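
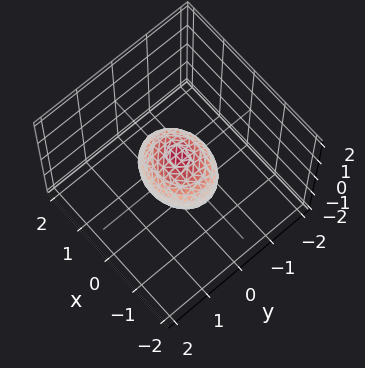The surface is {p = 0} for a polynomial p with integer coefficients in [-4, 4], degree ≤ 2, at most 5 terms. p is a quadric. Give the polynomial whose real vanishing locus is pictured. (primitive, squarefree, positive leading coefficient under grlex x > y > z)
2*x^2 + 3*y^2 + 3*z^2 - 2

(a) Degree: bounded and convex; a quadric, so deg p = 2.
(b) Symmetries: the y ↦ −y reflection is a symmetry, so y appears only in even powers; mirror symmetry z ↦ −z ⇒ only even powers of z; mirror symmetry x ↦ −x ⇒ only even powers of x.
(c) From the visible intercepts: the x-axis gridline crossings are at x ∈ {-1, 1}.
(d) Assembling these constraints gives the stated polynomial.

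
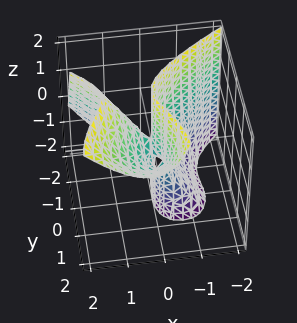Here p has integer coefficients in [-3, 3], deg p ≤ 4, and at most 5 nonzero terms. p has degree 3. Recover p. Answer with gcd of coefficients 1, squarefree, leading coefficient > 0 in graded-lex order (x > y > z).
y^3 - y^2*z + 3*x^2 - 2*x*z - y^2

1. The degree is 3 — a generic line meets the surface in up to 3 points.
2. From the visible intercepts: every point of the z-axis in the box is on the surface; the y-axis gridline crossings are at y ∈ {0, 1}; it crosses the x-axis at the gridline x = 0.
3. Fitting integer coefficients to these (and the overall shape) gives p.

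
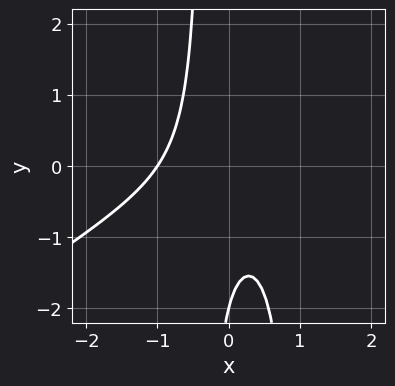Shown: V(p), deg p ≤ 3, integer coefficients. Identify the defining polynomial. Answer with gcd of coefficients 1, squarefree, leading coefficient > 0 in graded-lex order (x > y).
2*x^3 - 3*x^2*y + 2*x*y + y + 2

(a) Degree: no degree-2 curve has this shape, so deg p = 3.
(b) Checking where it meets the axes: it crosses the x-axis at the gridline x = -1; one y-axis crossing is at y = -2.
(c) Matching integer coefficients to the picture gives p.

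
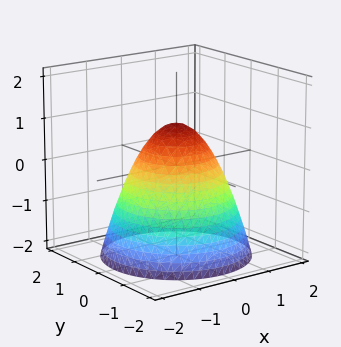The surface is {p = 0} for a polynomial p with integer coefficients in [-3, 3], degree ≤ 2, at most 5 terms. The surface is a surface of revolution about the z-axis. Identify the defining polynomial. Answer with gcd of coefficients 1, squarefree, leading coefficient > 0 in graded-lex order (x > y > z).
x^2 + y^2 + z - 1

Degree: a generic line meets the surface in up to 2 points, so deg p = 2.
Symmetries: every cross-section ⟂ z is a circle, so x, y appear only via x² + y².
From the axis intercepts and sections: among the integer gridlines, it crosses the x-axis at x ∈ {-1, 1}; among the integer gridlines, it crosses the y-axis at y ∈ {-1, 1}; it crosses the z-axis at the gridline z = 1; a circular section at z = 0 has radius exactly 1.
Fitting integer coefficients to these (and the overall shape) gives p.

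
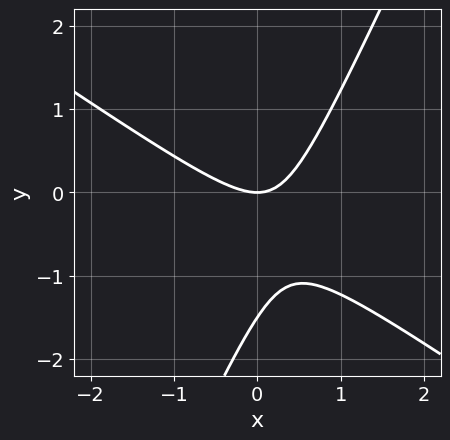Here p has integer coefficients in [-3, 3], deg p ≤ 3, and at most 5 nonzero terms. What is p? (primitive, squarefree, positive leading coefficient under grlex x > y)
3*x^2 + 3*x*y - 2*y^2 - 3*y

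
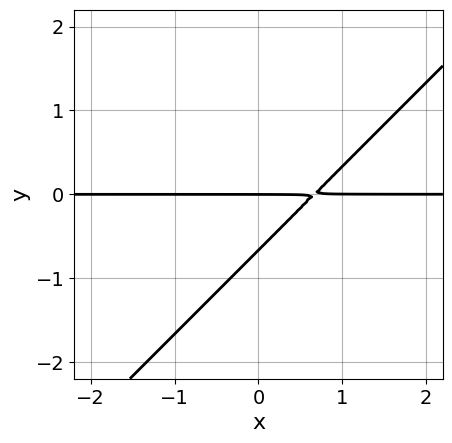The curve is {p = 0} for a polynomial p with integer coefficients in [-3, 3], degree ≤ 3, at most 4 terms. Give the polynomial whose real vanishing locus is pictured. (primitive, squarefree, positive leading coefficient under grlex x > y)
deg p = 2.
Reading off the gridlines: one y-axis crossing is at y = 0; the visible x-axis segment lies entirely on the curve.
Matching integer coefficients to the picture gives p.

3*x*y - 3*y^2 - 2*y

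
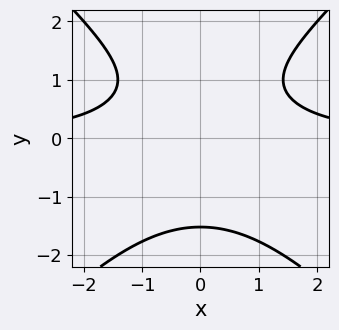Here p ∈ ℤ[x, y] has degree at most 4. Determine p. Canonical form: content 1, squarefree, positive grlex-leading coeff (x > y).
x^2*y - y^3 + y - 2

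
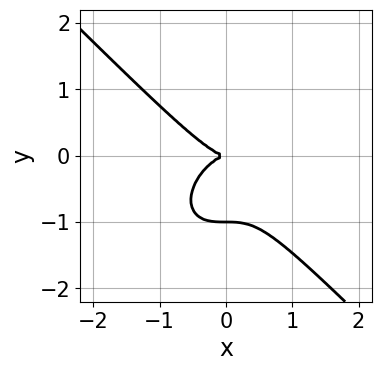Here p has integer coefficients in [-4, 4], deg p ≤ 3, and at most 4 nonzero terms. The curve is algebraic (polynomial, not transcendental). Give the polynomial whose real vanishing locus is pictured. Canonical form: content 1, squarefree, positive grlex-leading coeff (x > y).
x^3 + y^3 + y^2

1. The degree is 3 — no degree-2 curve has this shape.
2. From the visible intercepts: among the integer gridlines, it crosses the y-axis at y ∈ {-1, 0}; it crosses the x-axis at the gridline x = 0.
3. The integer polynomial consistent with all of this is the stated p.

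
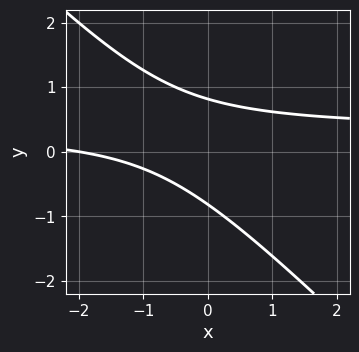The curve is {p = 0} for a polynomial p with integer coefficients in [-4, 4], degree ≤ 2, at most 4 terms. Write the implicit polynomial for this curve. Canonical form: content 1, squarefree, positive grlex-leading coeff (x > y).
First, degree: the shape is more complex than any degree-1 curve, so deg p = 2.
Then, against the integer gridlines: it meets the x-axis at x = -2 (among the integer gridlines).
Finally, the integer polynomial consistent with all of this is the stated p.

3*x*y + 3*y^2 - x - 2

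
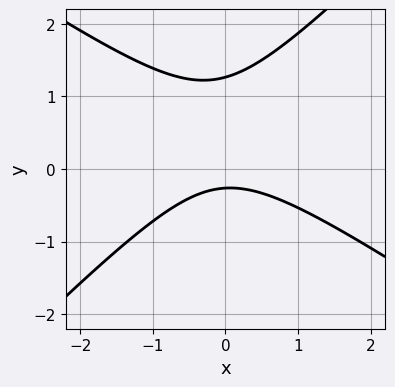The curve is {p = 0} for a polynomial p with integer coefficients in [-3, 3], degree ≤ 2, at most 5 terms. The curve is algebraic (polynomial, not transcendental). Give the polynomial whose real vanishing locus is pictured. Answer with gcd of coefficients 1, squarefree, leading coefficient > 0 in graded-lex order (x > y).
(a) deg p = 2. A generic line meets the curve in up to 2 points.
(b) Reading off the gridlines: the curve avoids every integer x-axis point in the box.
(c) Together with the visible shape, these determine p as stated.

2*x^2 + x*y - 3*y^2 + 3*y + 1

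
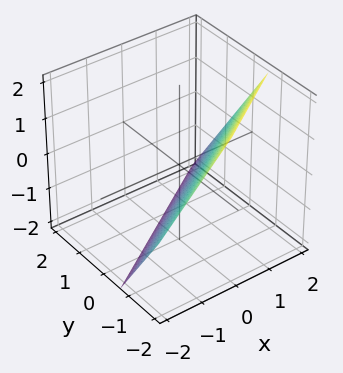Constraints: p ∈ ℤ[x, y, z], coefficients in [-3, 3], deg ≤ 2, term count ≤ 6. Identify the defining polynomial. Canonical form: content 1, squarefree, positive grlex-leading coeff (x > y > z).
1. Degree: every cross-section is a straight line — this is a plane, so deg p = 1.
2. Reading off the gridlines: one z-axis crossing is at z = -1; it meets the x-axis at x = 1 (among the integer gridlines).
3. These observations pin down the coefficients.

2*x - 3*y - 2*z - 2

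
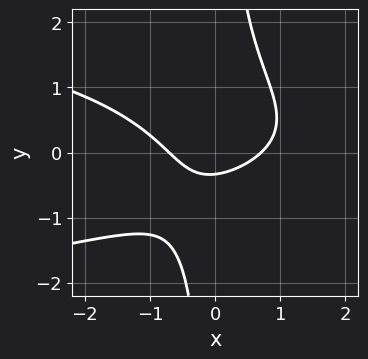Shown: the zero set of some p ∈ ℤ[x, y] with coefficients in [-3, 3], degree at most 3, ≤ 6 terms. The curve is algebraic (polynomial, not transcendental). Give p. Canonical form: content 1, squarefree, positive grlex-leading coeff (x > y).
3*x*y^2 + 2*x^2 - 3*y - 1

The degree is 3 — no degree-2 curve has this shape.
Solving for integer coefficients yields p as stated.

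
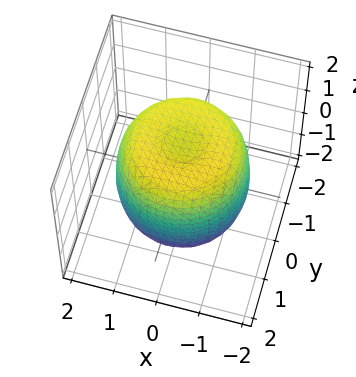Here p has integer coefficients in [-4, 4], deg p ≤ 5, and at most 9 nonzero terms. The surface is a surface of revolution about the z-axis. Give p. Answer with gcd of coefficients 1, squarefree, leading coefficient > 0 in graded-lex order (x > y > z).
(a) deg p = 4. No degree-3 surface has this shape.
(b) Symmetry: the surface is invariant under rotation about z: p = q(x² + y², z).
(c) Reading off the gridlines: a circular section at z = 1 has radius between 1 and 2.
(d) Fitting integer coefficients to these (and the overall shape) gives p.

2*x^4 + 4*x^2*y^2 + 2*y^4 - 3*x^2 - 3*y^2 + 2*z^2 - 3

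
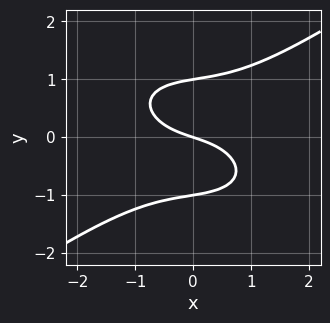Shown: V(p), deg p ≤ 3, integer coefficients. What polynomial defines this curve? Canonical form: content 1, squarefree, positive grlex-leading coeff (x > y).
(a) deg p = 3. No degree-2 curve has this shape.
(b) Reading off the gridlines: the y-axis gridline crossings are at y ∈ {-1, 0, 1}; it crosses the x-axis at the gridline x = 0.
(c) Matching integer coefficients to the picture gives p.

x^3 - 3*y^3 + x + 3*y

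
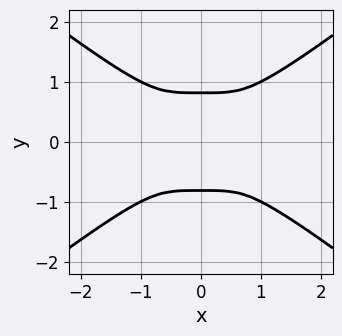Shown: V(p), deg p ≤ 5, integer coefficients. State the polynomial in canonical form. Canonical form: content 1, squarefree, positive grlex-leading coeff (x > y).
x^4 - 3*y^4 + 2*y^2

deg p = 4. No degree-3 curve has this shape.
Symmetries: mirror symmetry y ↦ −y ⇒ only even powers of y; it's symmetric under x → −x, forcing even powers of x.
Putting this together gives p.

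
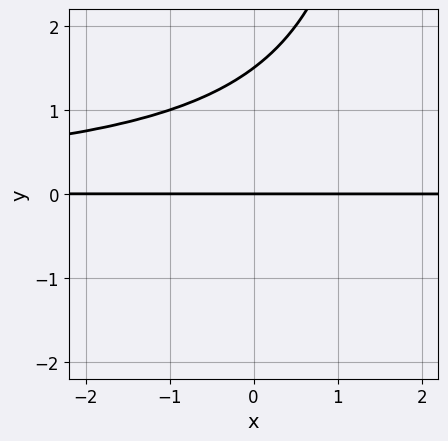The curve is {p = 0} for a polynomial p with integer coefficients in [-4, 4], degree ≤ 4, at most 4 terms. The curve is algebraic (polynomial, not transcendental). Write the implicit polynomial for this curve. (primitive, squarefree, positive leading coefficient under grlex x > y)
x*y^2 - 2*y^2 + 3*y

1. The degree is 3 — a generic line meets the curve in up to 3 points.
2. Reading off the gridlines: it crosses the y-axis at the gridline y = 0; the visible x-axis segment lies entirely on the curve.
3. These observations pin down the coefficients.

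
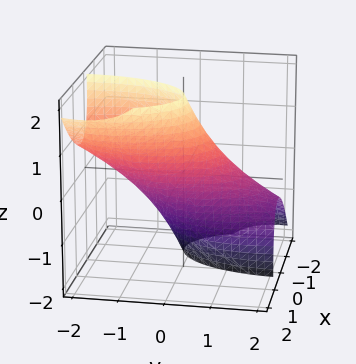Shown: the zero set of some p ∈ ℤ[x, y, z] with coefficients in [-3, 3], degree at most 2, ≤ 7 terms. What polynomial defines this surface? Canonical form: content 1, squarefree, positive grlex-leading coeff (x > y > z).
Degree: a generic line meets the surface in up to 2 points, so deg p = 2.
Solving for integer coefficients yields p as stated.

3*x^2 - 3*x*z + y^2 + 2*y*z + z^2 - 2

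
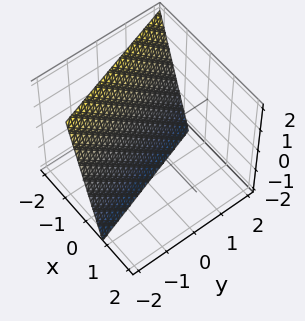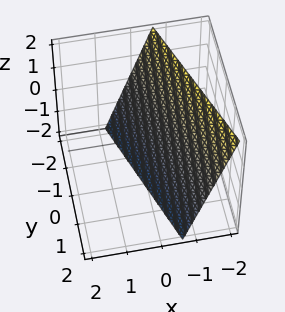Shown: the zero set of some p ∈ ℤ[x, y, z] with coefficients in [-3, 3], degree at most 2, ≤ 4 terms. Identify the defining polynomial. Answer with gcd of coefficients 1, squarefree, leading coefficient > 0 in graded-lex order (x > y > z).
3*x + y + z + 2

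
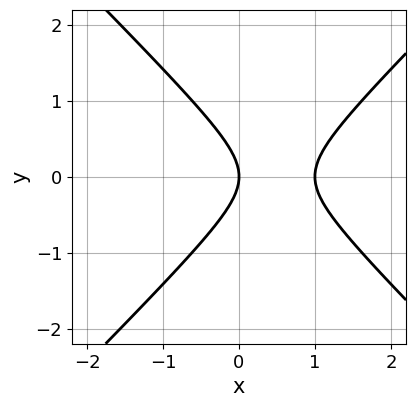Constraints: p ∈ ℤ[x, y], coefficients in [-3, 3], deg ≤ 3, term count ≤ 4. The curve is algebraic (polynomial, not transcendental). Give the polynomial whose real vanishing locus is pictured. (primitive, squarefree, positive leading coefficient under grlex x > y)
First, degree: no degree-1 curve has this shape, so deg p = 2.
Next, symmetries: it's symmetric under y → −y, forcing even powers of y.
Next, reading off the gridlines: one y-axis crossing is at y = 0; among the integer gridlines, it crosses the x-axis at x ∈ {0, 1}.
Finally, the integer polynomial consistent with all of this is the stated p.

x^2 - y^2 - x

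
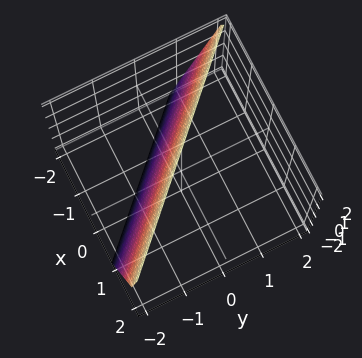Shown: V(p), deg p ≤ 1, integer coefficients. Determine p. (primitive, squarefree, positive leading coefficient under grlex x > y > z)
1. Degree: every cross-section is a straight line — this is a plane, so deg p = 1.
2. From the axis intercepts and sections: one z-axis crossing is at z = 2.
3. Assembling these constraints gives the stated polynomial.

3*x + 3*y - z + 2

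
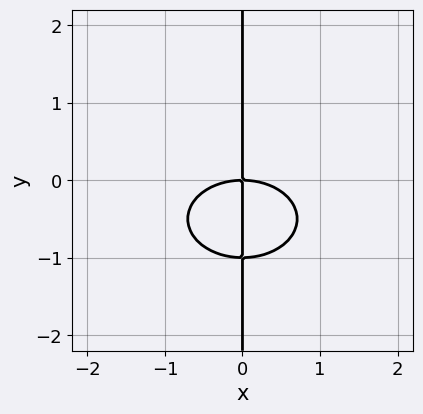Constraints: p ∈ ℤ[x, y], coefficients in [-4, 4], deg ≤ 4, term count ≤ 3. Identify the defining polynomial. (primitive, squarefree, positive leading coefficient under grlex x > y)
x^3 + 2*x*y^2 + 2*x*y

The degree is 3 — no degree-2 curve has this shape.
From the visible intercepts: it crosses the x-axis at the gridline x = 0; the visible y-axis segment lies entirely on the curve.
Together with the visible shape, these determine p as stated.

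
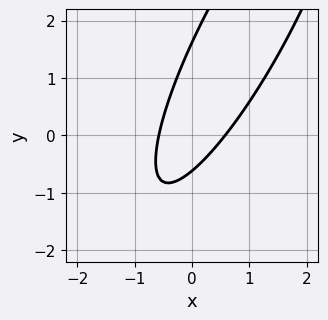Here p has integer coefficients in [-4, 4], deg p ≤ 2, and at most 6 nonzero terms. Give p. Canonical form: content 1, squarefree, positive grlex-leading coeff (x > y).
1. Degree: no degree-1 curve has this shape, so deg p = 2.
2. The integer polynomial consistent with all of this is the stated p.

3*x^2 - 3*x*y + y^2 - y - 1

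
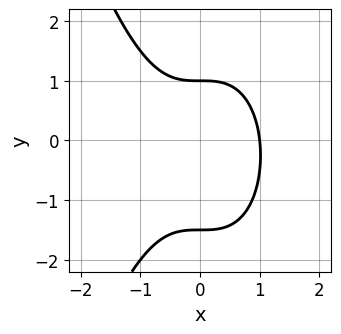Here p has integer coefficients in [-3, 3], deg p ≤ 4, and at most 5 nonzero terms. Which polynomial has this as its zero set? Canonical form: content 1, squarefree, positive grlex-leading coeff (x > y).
3*x^3 + 2*y^2 + y - 3

(a) Degree: no degree-2 curve has this shape, so deg p = 3.
(b) Reading off the gridlines: it crosses the x-axis at the gridline x = 1; one y-axis crossing is at y = 1.
(c) Assembling these constraints gives the stated polynomial.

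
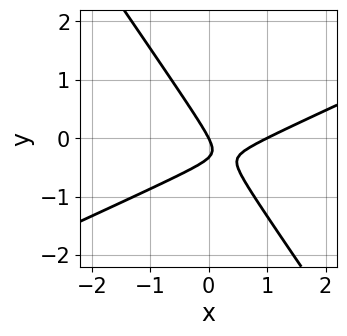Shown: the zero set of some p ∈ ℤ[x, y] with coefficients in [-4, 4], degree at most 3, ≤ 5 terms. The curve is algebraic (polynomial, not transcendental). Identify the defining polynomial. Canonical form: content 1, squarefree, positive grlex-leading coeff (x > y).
2*x^2 - 3*x*y - 3*y^2 - 2*x - y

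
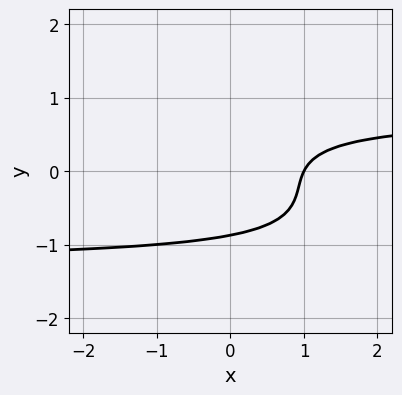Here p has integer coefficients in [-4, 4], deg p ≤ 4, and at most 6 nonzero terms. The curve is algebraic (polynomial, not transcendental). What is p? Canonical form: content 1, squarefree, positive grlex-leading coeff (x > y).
2*x*y^2 + 3*y^3 + x*y - 2*x + 2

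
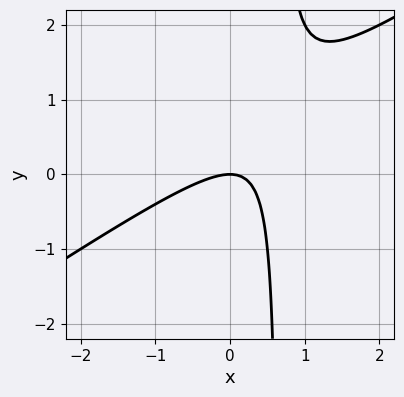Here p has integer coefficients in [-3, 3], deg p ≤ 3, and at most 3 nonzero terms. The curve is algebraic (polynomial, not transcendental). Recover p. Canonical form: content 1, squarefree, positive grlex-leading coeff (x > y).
deg p = 2. The shape is more complex than any degree-1 curve.
From the visible intercepts: it crosses the y-axis at the gridline y = 0; it meets the x-axis at x = 0 (among the integer gridlines).
Solving for integer coefficients yields p as stated.

2*x^2 - 3*x*y + 2*y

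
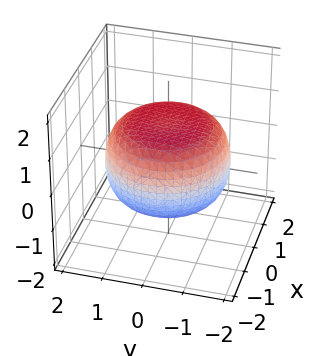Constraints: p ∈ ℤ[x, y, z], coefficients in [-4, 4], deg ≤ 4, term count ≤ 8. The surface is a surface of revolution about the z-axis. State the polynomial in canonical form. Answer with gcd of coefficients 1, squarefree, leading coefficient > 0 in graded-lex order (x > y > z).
(a) The degree is 4 — the shape is more complex than any degree-3 surface.
(b) Symmetries: the z-axis is an axis of rotation, so x and y enter only as x² + y².
(c) From the visible intercepts: the z-axis gridline crossings are at z ∈ {-1, 1}; a circular section at z = 1 has radius exactly 1.
(d) Together with the visible shape, these determine p as stated.

x^4 + 2*x^2*y^2 + y^4 - x^2 - y^2 + 3*z^2 - 3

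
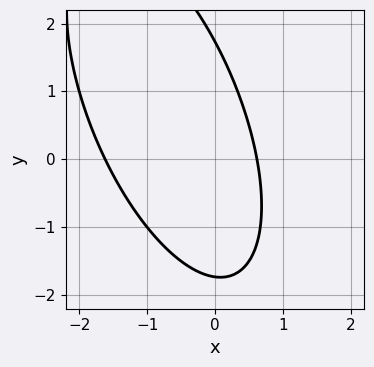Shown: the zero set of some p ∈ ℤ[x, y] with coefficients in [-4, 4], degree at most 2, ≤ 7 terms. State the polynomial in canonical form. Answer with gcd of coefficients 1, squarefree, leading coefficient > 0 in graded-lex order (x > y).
3*x^2 + 2*x*y + y^2 + 3*x - 3

1. deg p = 2. A generic line meets the curve in up to 2 points.
2. Matching integer coefficients to the picture gives p.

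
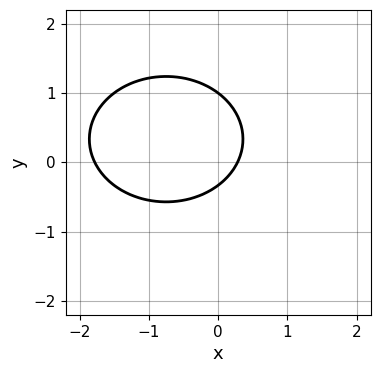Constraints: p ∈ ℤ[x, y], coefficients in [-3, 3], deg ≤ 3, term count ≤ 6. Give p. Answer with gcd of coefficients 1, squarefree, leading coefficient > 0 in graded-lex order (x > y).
(a) The degree is 2 — the shape is more complex than any degree-1 curve.
(b) Reading off the gridlines: it crosses the y-axis at the gridline y = 1.
(c) These observations pin down the coefficients.

2*x^2 + 3*y^2 + 3*x - 2*y - 1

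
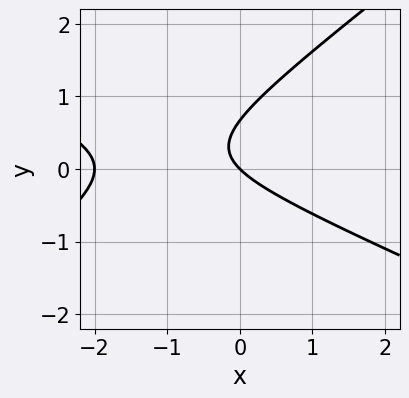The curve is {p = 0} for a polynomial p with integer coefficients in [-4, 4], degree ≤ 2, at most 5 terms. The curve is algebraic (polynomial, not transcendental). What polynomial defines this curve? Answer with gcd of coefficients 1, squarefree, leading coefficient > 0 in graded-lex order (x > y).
x^2 + x*y - 3*y^2 + 2*x + 2*y

1. The degree is 2 — a generic line meets the curve in up to 2 points.
2. From the axis intercepts and sections: it meets the y-axis at y = 0 (among the integer gridlines); among the integer gridlines, it crosses the x-axis at x ∈ {-2, 0}.
3. Together with the visible shape, these determine p as stated.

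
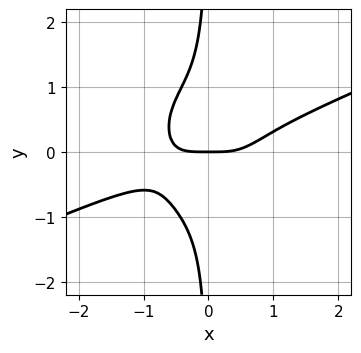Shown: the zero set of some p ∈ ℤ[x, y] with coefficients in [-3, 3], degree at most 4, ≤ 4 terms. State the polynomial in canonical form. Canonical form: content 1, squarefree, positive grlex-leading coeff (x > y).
x^4 - 2*x^3*y - 2*x*y^3 - y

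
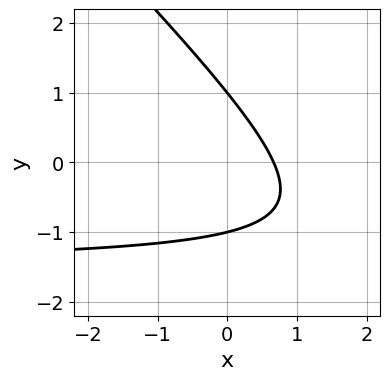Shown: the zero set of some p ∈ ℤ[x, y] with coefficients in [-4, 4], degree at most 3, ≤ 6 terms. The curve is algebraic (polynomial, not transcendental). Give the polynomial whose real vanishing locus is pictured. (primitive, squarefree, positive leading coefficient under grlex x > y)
2*x*y + 2*y^2 + 3*x - 2

The degree is 2 — the shape is more complex than any degree-1 curve.
Reading off the gridlines: the y-axis gridline crossings are at y ∈ {-1, 1}.
Matching integer coefficients to the picture gives p.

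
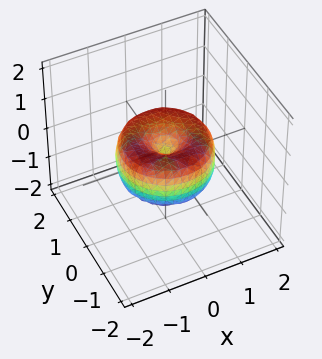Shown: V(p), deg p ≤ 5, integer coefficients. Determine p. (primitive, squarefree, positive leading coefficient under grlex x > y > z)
(a) deg p = 4.
(b) By symmetry, every cross-section ⟂ z is a circle, so x, y appear only via x² + y².
(c) Against the integer gridlines: it meets the y-axis at y = 0 (among the integer gridlines); it meets the z-axis at z = 0 (among the integer gridlines); it crosses the x-axis at the gridline x = 0; a circular section at z = 0 has radius between 1 and 2.
(d) Matching integer coefficients to the picture gives p.

2*x^4 + 4*x^2*y^2 + 2*y^4 - 3*x^2 - 3*y^2 + 2*z^2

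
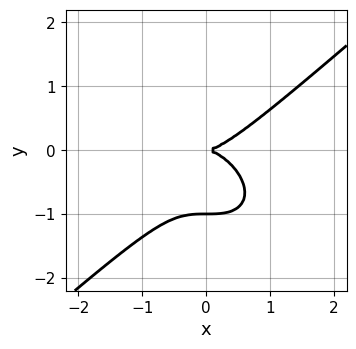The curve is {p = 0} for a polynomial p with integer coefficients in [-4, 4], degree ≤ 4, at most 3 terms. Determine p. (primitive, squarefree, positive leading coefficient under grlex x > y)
2*x^3 - 3*y^3 - 3*y^2

1. Degree: no degree-2 curve has this shape, so deg p = 3.
2. Against the integer gridlines: one x-axis crossing is at x = 0; among the integer gridlines, it crosses the y-axis at y ∈ {-1, 0}.
3. These observations pin down the coefficients.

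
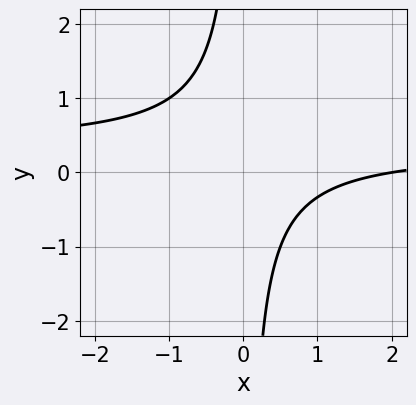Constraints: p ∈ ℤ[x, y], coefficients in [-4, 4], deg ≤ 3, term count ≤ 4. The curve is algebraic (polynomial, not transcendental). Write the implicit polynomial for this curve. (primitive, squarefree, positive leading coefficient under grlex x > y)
3*x*y - x + 2

Degree: the shape is more complex than any degree-1 curve, so deg p = 2.
Reading off the gridlines: one x-axis crossing is at x = 2; no y-intercept at any integer in the box.
These observations pin down the coefficients.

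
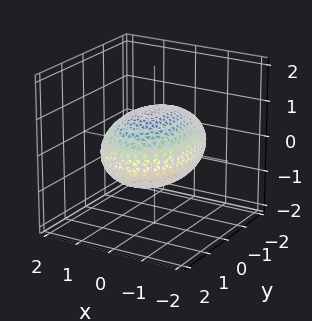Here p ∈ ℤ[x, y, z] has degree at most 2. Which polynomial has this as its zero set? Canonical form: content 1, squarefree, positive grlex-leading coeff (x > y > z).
2*x^2 + y^2 + 3*z^2 - 3

(a) The degree is 2 — a closed, bounded, convex surface; a quadric.
(b) Symmetries: the z ↦ −z reflection is a symmetry, so z appears only in even powers; the x ↦ −x reflection is a symmetry, so x appears only in even powers; the y ↦ −y reflection is a symmetry, so y appears only in even powers.
(c) Reading off the gridlines: the z-axis gridline crossings are at z ∈ {-1, 1}.
(d) Putting this together gives p.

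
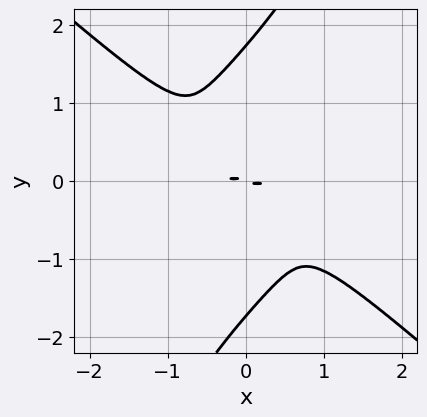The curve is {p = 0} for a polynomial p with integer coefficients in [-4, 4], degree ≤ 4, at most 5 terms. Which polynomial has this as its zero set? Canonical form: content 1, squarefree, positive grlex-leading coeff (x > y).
The degree is 4 — no degree-3 curve has this shape.
The integer polynomial consistent with all of this is the stated p.

2*x^4 + 2*x*y^3 - y^4 + x*y + 3*y^2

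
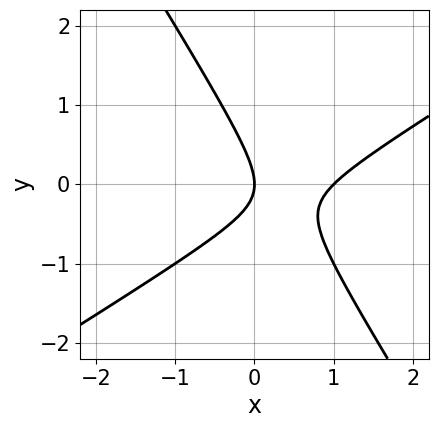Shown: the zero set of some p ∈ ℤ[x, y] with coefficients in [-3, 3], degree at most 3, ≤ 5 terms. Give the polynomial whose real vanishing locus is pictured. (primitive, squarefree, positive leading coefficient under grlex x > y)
Degree: the shape is more complex than any degree-1 curve, so deg p = 2.
Against the integer gridlines: the x-axis gridline crossings are at x ∈ {0, 1}; one y-axis crossing is at y = 0.
Assembling these constraints gives the stated polynomial.

x^2 - x*y - y^2 - x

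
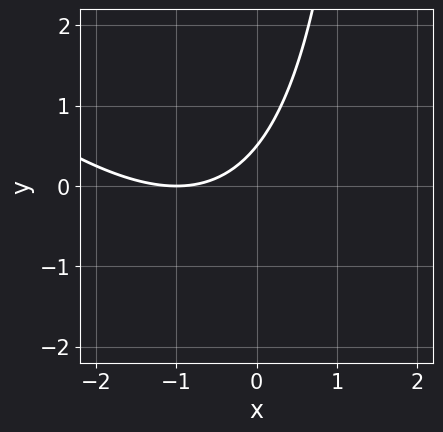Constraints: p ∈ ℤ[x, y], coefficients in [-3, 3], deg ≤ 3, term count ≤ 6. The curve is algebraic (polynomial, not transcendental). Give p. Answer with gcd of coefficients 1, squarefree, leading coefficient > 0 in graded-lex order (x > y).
x^2 + x*y + 2*x - 2*y + 1

First, degree: no degree-1 curve has this shape, so deg p = 2.
Next, from the visible intercepts: one x-axis crossing is at x = -1.
Finally, fitting integer coefficients to these (and the overall shape) gives p.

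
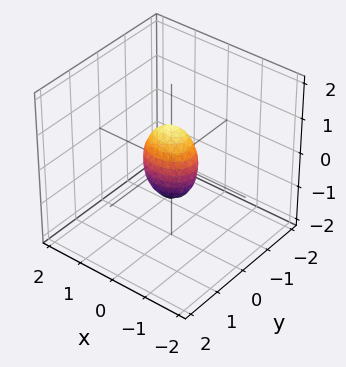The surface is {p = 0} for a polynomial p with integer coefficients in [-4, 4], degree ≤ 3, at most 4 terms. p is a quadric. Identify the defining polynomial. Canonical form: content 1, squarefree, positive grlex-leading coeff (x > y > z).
(a) The degree is 2 — bounded and convex; a quadric.
(b) Symmetries: it's symmetric under x → −x, forcing even powers of x; it's symmetric under y → −y, forcing even powers of y; the z ↦ −z reflection is a symmetry, so z appears only in even powers.
(c) From the visible intercepts: among the integer gridlines, it crosses the z-axis at z ∈ {-1, 1}.
(d) Assembling these constraints gives the stated polynomial.

2*x^2 + 3*y^2 + z^2 - 1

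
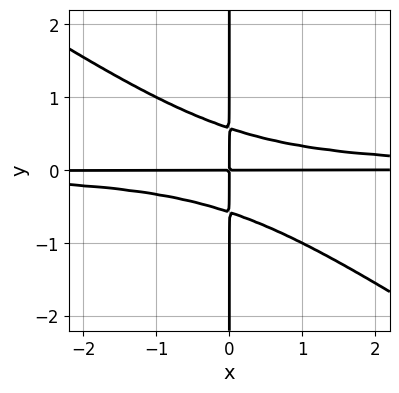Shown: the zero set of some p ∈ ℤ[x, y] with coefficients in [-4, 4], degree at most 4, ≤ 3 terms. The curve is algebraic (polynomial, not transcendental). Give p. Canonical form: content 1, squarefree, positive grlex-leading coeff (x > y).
2*x^2*y^2 + 3*x*y^3 - x*y

1. deg p = 4. The shape is more complex than any degree-3 curve.
2. Against the integer gridlines: the visible x-axis segment lies entirely on the curve; the visible y-axis segment lies entirely on the curve.
3. The integer polynomial consistent with all of this is the stated p.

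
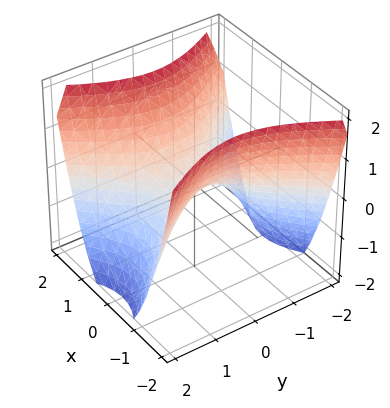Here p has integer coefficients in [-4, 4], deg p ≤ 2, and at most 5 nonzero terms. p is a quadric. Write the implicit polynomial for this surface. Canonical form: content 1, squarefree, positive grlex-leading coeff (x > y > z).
3*x^2 - 2*y^2 - 3*z

First, degree: a hyperbolic paraboloid; a quadric, so deg p = 2.
Then, symmetries: mirror symmetry y ↦ −y ⇒ only even powers of y; the x ↦ −x reflection is a symmetry, so x appears only in even powers.
Next, reading off the gridlines: it meets the z-axis at z = 0 (among the integer gridlines); it meets the x-axis at x = 0 (among the integer gridlines); it meets the y-axis at y = 0 (among the integer gridlines).
Finally, fitting integer coefficients to these (and the overall shape) gives p.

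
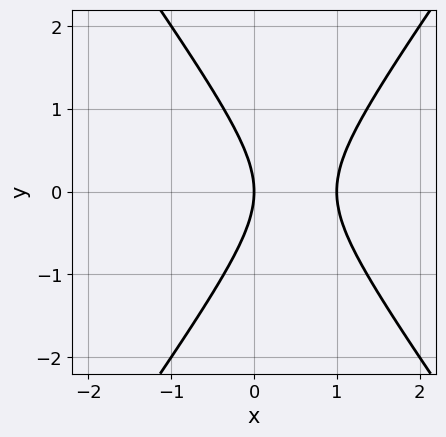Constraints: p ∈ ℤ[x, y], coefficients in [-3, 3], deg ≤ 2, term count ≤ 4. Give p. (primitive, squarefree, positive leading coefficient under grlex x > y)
2*x^2 - y^2 - 2*x

1. Degree: the shape is more complex than any degree-1 curve, so deg p = 2.
2. Symmetries: mirror symmetry y ↦ −y ⇒ only even powers of y.
3. Against the integer gridlines: the x-axis gridline crossings are at x ∈ {0, 1}; it meets the y-axis at y = 0 (among the integer gridlines).
4. Together with the visible shape, these determine p as stated.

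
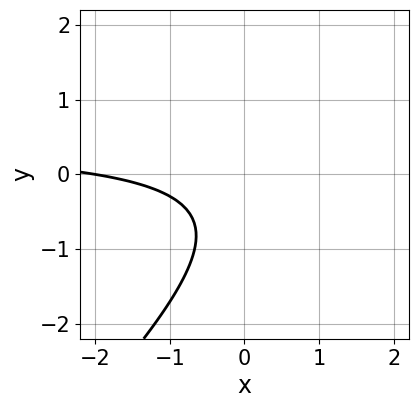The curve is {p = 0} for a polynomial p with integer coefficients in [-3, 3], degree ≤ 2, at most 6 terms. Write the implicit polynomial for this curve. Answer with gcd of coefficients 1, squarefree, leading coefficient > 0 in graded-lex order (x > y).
2*x*y - 2*y^2 - x - 2*y - 2

(a) deg p = 2. A generic line meets the curve in up to 2 points.
(b) From the axis intercepts and sections: it crosses the x-axis at the gridline x = -2; no y-intercept at any integer in the box.
(c) Fitting integer coefficients to these (and the overall shape) gives p.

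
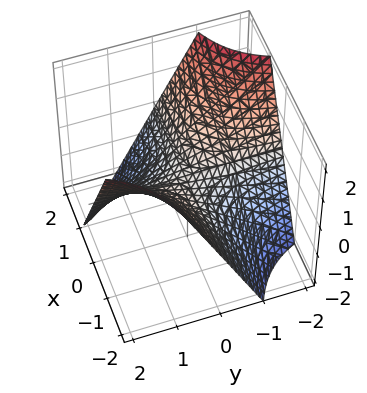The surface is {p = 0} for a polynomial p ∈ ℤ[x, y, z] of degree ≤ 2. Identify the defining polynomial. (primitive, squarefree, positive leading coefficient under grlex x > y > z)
x*y + z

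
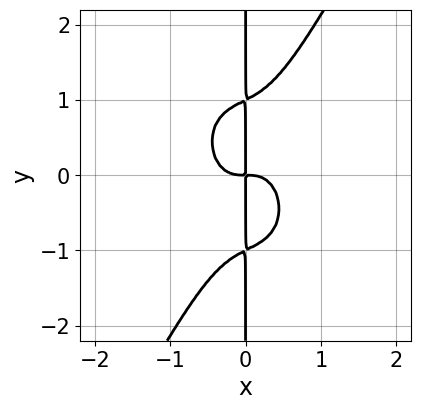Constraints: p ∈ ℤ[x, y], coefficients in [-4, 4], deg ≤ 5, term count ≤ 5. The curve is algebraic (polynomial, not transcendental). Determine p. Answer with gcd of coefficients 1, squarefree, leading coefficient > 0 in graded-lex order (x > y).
3*x^4 + x^2*y^2 - x*y^3 + x*y

deg p = 4.
Observable constraints: every point of the y-axis in the box is on the curve.
Fitting integer coefficients to these (and the overall shape) gives p.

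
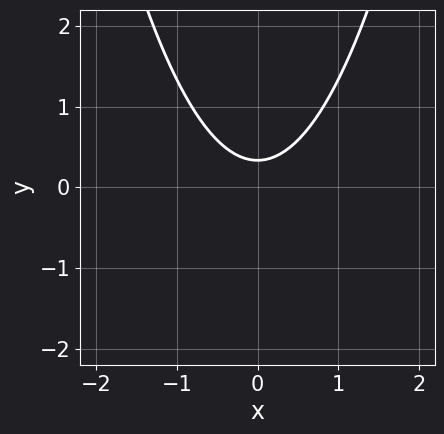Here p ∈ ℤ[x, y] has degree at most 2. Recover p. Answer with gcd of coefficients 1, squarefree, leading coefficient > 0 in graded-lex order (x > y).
1. The degree is 2 — the shape is more complex than any degree-1 curve.
2. Symmetries: the x ↦ −x reflection is a symmetry, so x appears only in even powers.
3. Against the integer gridlines: the curve avoids every integer x-axis point in the box.
4. Fitting integer coefficients to these (and the overall shape) gives p.

3*x^2 - 3*y + 1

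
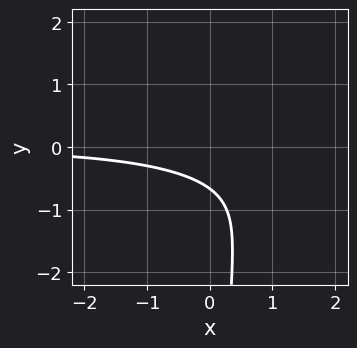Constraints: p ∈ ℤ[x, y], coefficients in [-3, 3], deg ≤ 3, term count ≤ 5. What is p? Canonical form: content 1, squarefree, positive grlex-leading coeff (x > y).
x^2*y + 2*x*y^2 - 2*x*y + 3*y + 2

1. Degree: a generic line meets the curve in up to 3 points, so deg p = 3.
2. From the axis intercepts and sections: no x-intercept at any integer in the box.
3. These observations pin down the coefficients.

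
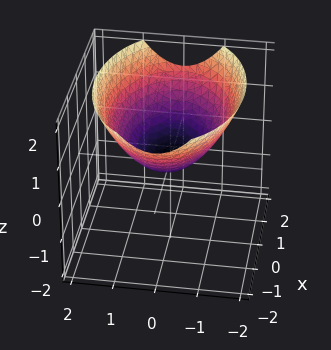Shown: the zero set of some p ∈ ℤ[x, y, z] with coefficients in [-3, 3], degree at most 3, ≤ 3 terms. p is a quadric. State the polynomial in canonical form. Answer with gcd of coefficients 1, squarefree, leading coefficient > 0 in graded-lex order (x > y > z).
x^2 + 2*y^2 - 3*z

1. deg p = 2.
2. Symmetries: it's symmetric under y → −y, forcing even powers of y; the x ↦ −x reflection is a symmetry, so x appears only in even powers.
3. From the visible intercepts: one z-axis crossing is at z = 0; it crosses the y-axis at the gridline y = 0; it crosses the x-axis at the gridline x = 0.
4. Fitting integer coefficients to these (and the overall shape) gives p.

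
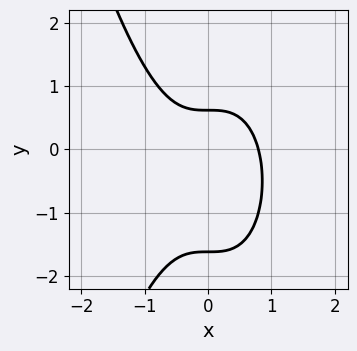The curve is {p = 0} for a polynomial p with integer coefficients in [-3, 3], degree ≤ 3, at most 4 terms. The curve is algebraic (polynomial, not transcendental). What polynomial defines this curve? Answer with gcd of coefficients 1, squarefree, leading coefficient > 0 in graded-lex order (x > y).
(a) Degree: the shape is more complex than any degree-2 curve, so deg p = 3.
(b) Matching integer coefficients to the picture gives p.

2*x^3 + y^2 + y - 1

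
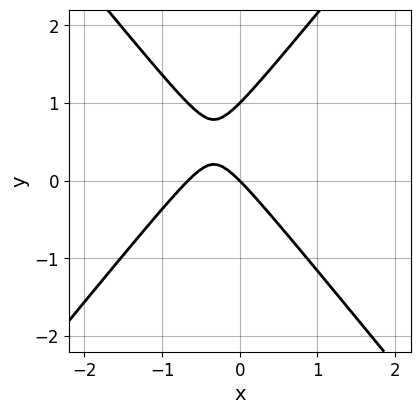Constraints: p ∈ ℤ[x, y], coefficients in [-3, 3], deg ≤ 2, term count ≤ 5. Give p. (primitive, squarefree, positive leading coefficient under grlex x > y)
3*x^2 - 2*y^2 + 2*x + 2*y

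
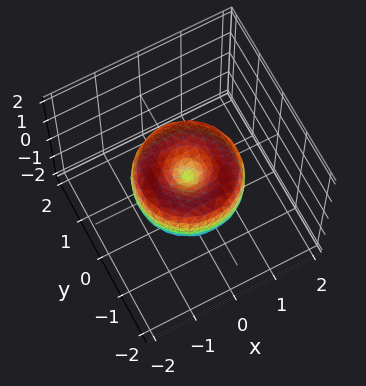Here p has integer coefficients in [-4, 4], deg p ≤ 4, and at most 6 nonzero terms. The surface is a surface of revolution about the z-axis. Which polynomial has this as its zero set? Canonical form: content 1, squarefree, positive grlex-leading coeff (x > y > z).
(a) deg p = 4.
(b) Symmetries: the surface is invariant under rotation about z: p = q(x² + y², z).
(c) From the axis intercepts and sections: a circular section at z = 0 has radius between 1 and 2; it meets the x-axis at x = 0 (among the integer gridlines); one z-axis crossing is at z = 0.
(d) The integer polynomial consistent with all of this is the stated p.

2*x^4 + 4*x^2*y^2 + 2*y^4 - 3*x^2 - 3*y^2 + 2*z^2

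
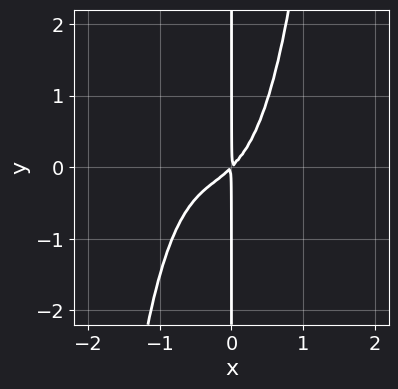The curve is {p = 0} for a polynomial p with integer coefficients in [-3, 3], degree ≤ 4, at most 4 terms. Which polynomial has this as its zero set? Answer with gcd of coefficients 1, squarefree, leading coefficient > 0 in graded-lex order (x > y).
3*x^4 + 2*x^3 + 2*x^2 - 2*x*y

1. Degree: no degree-3 curve has this shape, so deg p = 4.
2. Reading off the gridlines: the visible y-axis segment lies entirely on the curve.
3. The integer polynomial consistent with all of this is the stated p.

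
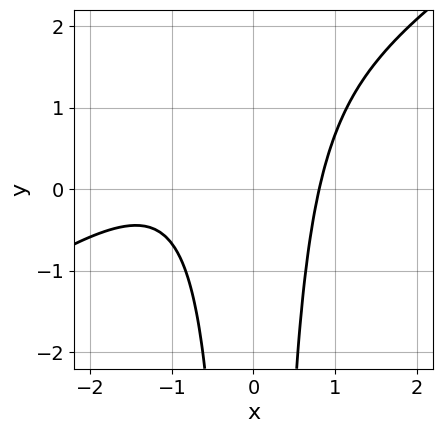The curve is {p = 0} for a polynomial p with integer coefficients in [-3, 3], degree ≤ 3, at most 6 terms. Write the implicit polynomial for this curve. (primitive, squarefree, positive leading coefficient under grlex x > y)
1. Degree: no degree-2 curve has this shape, so deg p = 3.
2. From the visible intercepts: it misses every integer gridline on the y-axis.
3. Matching integer coefficients to the picture gives p.

2*x^3 - 3*x^2*y + 3*x^2 - 3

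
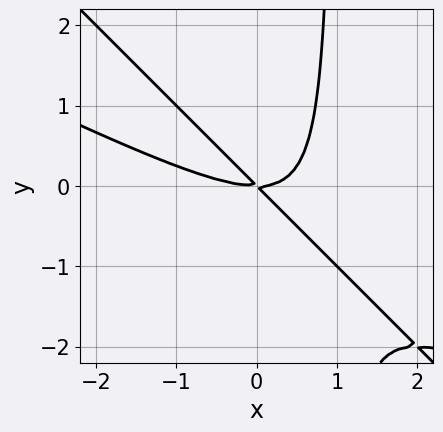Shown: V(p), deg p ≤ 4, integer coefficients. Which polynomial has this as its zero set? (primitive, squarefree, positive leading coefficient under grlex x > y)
1. Degree: the shape is more complex than any degree-2 curve, so deg p = 3.
2. Reading off the gridlines: it crosses the y-axis at the gridline y = 0; it meets the x-axis at x = 0 (among the integer gridlines).
3. Assembling these constraints gives the stated polynomial.

x^3 + 3*x^2*y + 2*x*y^2 - 2*x*y - 2*y^2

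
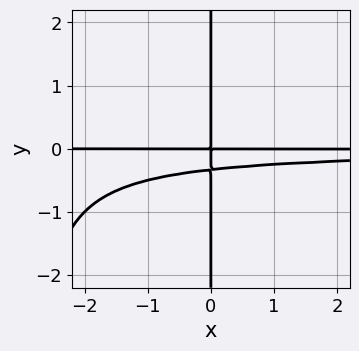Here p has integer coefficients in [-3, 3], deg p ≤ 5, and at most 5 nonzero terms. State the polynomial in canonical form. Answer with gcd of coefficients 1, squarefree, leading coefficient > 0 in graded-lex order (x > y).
1. deg p = 4. The shape is more complex than any degree-3 curve.
2. Checking where it meets the axes: the visible x-axis segment lies entirely on the curve; every point of the y-axis in the box is on the curve.
3. Solving for integer coefficients yields p as stated.

x^2*y^2 + 3*x*y^2 + x*y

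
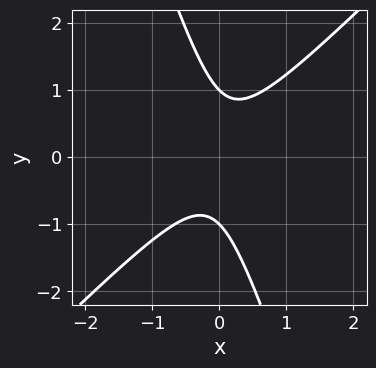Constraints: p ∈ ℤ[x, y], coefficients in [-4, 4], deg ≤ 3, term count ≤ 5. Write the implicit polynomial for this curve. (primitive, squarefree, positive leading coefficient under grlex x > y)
3*x^2 - 2*x*y - y^2 + 1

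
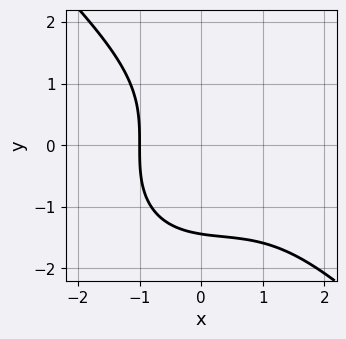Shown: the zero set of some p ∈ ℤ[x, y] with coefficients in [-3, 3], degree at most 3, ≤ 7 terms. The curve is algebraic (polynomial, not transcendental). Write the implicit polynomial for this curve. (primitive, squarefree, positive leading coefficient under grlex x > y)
The degree is 3 — the shape is more complex than any degree-2 curve.
From the axis intercepts and sections: it meets the x-axis at x = -1 (among the integer gridlines).
The integer polynomial consistent with all of this is the stated p.

x^3 + y^3 - x^2 + x + 3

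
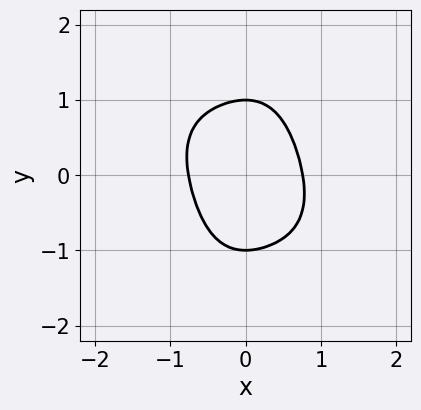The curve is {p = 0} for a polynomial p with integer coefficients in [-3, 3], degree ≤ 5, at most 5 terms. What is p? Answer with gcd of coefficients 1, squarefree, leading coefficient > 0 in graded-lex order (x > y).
3*x^4 + 2*x^3*y + 3*x^2*y^2 + y^4 - 1

(a) Degree: the shape is more complex than any degree-3 curve, so deg p = 4.
(b) From the visible intercepts: the y-axis gridline crossings are at y ∈ {-1, 1}.
(c) Together with the visible shape, these determine p as stated.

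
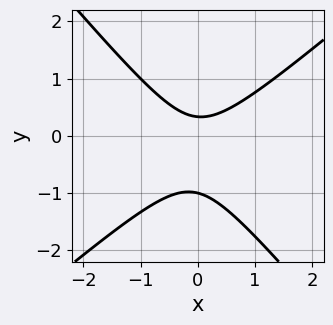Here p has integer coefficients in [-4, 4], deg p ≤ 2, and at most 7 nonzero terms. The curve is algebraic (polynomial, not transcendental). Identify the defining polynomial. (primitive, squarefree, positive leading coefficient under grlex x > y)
First, deg p = 2. A generic line meets the curve in up to 2 points.
Next, against the integer gridlines: it meets the y-axis at y = -1 (among the integer gridlines); no x-intercept at any integer in the box.
Finally, fitting integer coefficients to these (and the overall shape) gives p.

3*x^2 - x*y - 3*y^2 - 2*y + 1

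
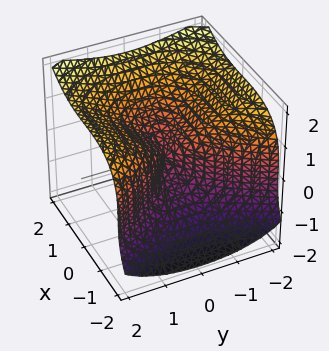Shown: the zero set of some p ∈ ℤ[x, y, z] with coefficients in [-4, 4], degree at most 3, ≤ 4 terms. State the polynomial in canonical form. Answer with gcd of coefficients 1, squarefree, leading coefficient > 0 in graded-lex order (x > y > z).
(a) The degree is 3 — no degree-2 surface has this shape.
(b) Reading off the gridlines: it crosses the z-axis at the gridline z = 0; it meets the y-axis at y = 0 (among the integer gridlines).
(c) Solving for integer coefficients yields p as stated.

2*x^3 - 3*z^3 + 3*y^2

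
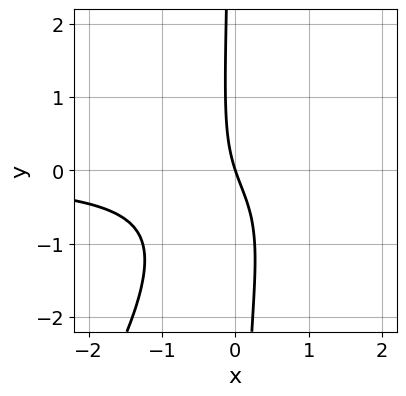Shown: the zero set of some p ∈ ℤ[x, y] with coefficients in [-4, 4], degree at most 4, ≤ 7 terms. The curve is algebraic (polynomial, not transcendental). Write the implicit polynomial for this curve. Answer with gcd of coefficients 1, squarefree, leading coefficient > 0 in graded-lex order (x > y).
The degree is 3 — no degree-2 curve has this shape.
Checking where it meets the axes: it crosses the y-axis at the gridline y = 0; it crosses the x-axis at the gridline x = 0.
Together with the visible shape, these determine p as stated.

3*x^2*y - 2*x*y^2 - 2*x*y - 3*x - y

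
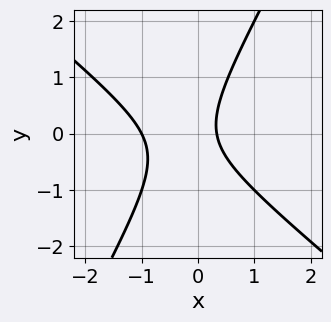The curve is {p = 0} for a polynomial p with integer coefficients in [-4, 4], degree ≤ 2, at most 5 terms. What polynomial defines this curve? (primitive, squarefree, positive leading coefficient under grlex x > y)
3*x^2 + 2*x*y - 2*y^2 + 2*x - 1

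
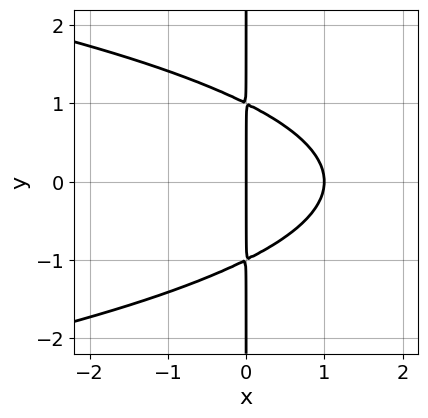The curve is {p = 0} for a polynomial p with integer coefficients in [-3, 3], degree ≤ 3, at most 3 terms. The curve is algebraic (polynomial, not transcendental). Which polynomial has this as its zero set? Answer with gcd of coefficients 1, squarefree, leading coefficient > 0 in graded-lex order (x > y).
x*y^2 + x^2 - x

First, degree: no degree-2 curve has this shape, so deg p = 3.
Then, symmetries: it's symmetric under y → −y, forcing even powers of y.
Next, from the axis intercepts and sections: the visible y-axis segment lies entirely on the curve; among the integer gridlines, it crosses the x-axis at x ∈ {0, 1}.
Finally, solving for integer coefficients yields p as stated.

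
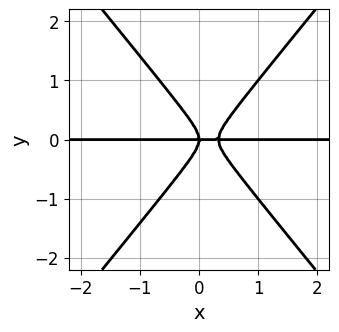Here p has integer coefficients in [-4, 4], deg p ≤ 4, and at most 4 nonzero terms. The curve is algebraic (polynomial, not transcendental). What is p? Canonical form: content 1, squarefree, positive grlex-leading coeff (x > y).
First, degree: a generic line meets the curve in up to 3 points, so deg p = 3.
Then, reading off the gridlines: every point of the x-axis in the box is on the curve; one y-axis crossing is at y = 0.
Finally, matching integer coefficients to the picture gives p.

3*x^2*y - 2*y^3 - x*y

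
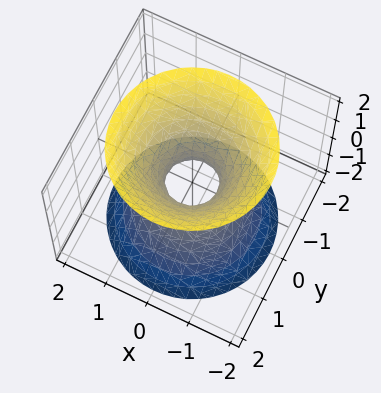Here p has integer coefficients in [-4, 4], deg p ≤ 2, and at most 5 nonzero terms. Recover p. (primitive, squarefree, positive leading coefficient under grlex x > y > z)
deg p = 2. One connected sheet with a waist; a quadric.
Symmetries: the z ↦ −z reflection is a symmetry, so z appears only in even powers; every cross-section ⟂ z is a circle, so x, y appear only via x² + y².
Against the integer gridlines: a circular section at z = 1 has radius exactly 1; no z-intercept at any integer in the box.
Together with the visible shape, these determine p as stated.

3*x^2 + 3*y^2 - 2*z^2 - 1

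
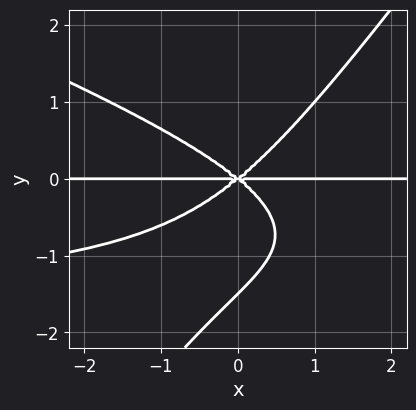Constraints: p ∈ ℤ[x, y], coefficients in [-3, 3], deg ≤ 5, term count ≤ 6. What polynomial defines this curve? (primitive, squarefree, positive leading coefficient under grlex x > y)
x^2*y^2 + 2*x*y^3 - 2*y^4 + 2*x^2*y - 3*y^3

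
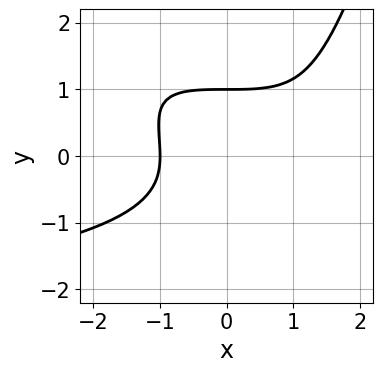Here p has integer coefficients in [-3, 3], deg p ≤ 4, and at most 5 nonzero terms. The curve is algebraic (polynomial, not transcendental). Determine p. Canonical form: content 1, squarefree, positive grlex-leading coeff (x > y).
2*x^2*y^2 + x^3 - 3*y^3 - 2*x^2 + 3

First, deg p = 4. A generic line meets the curve in up to 4 points.
Next, checking where it meets the axes: it meets the y-axis at y = 1 (among the integer gridlines); one x-axis crossing is at x = -1.
Finally, solving for integer coefficients yields p as stated.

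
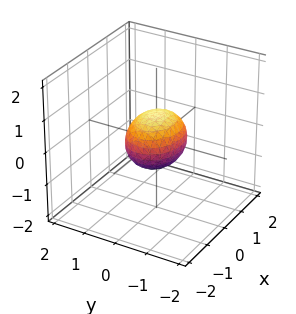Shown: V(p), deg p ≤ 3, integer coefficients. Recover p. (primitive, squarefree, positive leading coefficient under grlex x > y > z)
2*x^2 + 3*y^2 + 3*z^2 - 2

(a) Degree: bounded and convex; a quadric, so deg p = 2.
(b) Symmetries: it's symmetric under x → −x, forcing even powers of x; it's symmetric under z → −z, forcing even powers of z; it's symmetric under y → −y, forcing even powers of y.
(c) Reading off the gridlines: among the integer gridlines, it crosses the x-axis at x ∈ {-1, 1}.
(d) Putting this together gives p.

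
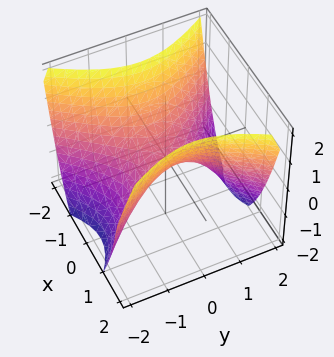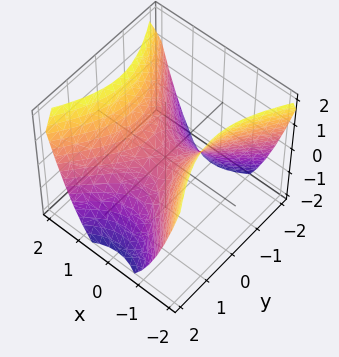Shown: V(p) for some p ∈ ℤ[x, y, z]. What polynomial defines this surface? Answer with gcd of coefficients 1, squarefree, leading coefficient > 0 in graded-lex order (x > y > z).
1. The degree is 2 — a hyperbolic paraboloid; a quadric.
2. Symmetries: the y ↦ −y reflection is a symmetry, so y appears only in even powers; mirror symmetry x ↦ −x ⇒ only even powers of x.
3. From the axis intercepts and sections: one y-axis crossing is at y = 0; one x-axis crossing is at x = 0; it crosses the z-axis at the gridline z = 0.
4. Assembling these constraints gives the stated polynomial.

3*x^2 - 2*y^2 - 3*z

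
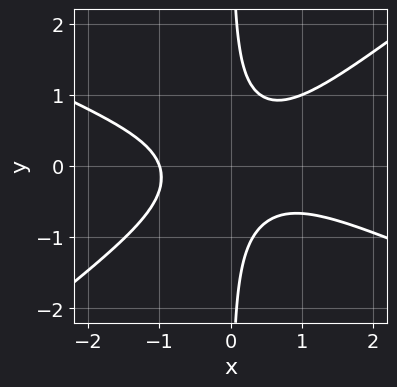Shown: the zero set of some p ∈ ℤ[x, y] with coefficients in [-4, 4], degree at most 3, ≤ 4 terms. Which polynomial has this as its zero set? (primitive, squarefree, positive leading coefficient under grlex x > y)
(a) The degree is 3 — the shape is more complex than any degree-2 curve.
(b) From the axis intercepts and sections: the curve avoids every integer y-axis point in the box; one x-axis crossing is at x = -1.
(c) These observations pin down the coefficients.

x^3 + x^2*y - 3*x*y^2 + 1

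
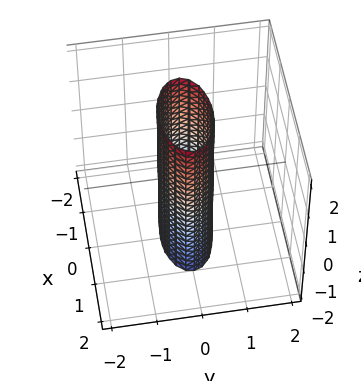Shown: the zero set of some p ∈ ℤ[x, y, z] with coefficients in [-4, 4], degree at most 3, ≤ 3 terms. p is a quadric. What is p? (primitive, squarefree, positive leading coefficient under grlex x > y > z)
x^2 + 3*y^2 - 1

(a) Degree: a cylinder; a quadric, so deg p = 2.
(b) Symmetries: mirror symmetry y ↦ −y ⇒ only even powers of y; mirror symmetry z ↦ −z ⇒ only even powers of z; the x ↦ −x reflection is a symmetry, so x appears only in even powers.
(c) Reading off the gridlines: no z-intercept at any integer in the box; among the integer gridlines, it crosses the x-axis at x ∈ {-1, 1}.
(d) The integer polynomial consistent with all of this is the stated p.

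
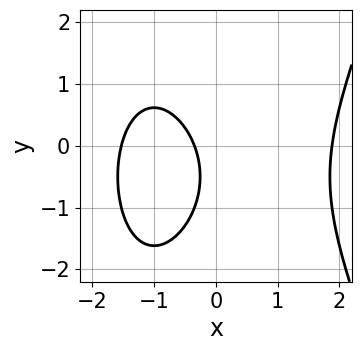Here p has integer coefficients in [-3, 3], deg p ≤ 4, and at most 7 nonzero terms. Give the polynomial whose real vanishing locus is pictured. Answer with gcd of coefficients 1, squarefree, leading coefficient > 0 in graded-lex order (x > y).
x^3 - y^2 - 3*x - y - 1

(a) deg p = 3.
(b) From the visible intercepts: the curve avoids every integer y-axis point in the box.
(c) Putting this together gives p.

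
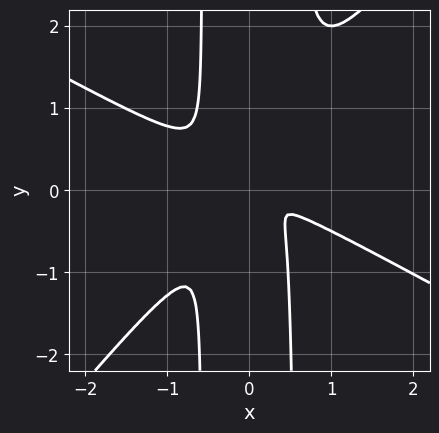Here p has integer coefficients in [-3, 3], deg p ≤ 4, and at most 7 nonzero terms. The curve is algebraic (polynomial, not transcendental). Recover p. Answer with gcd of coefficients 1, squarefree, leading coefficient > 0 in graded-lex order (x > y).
2*x^4 + 2*x^3*y - 3*x^2*y^2 + x^2*y + y^2

First, deg p = 4. A generic line meets the curve in up to 4 points.
Finally, matching integer coefficients to the picture gives p.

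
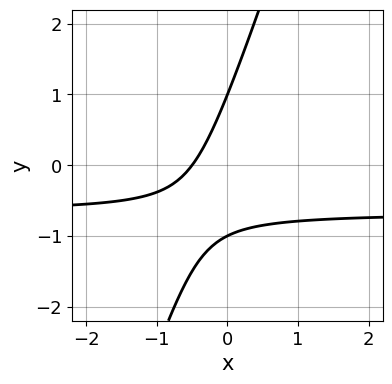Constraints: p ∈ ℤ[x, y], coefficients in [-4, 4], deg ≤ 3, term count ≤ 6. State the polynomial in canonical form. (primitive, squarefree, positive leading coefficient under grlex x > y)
3*x*y - y^2 + 2*x + 1

First, degree: a generic line meets the curve in up to 2 points, so deg p = 2.
Next, observable constraints: the y-axis gridline crossings are at y ∈ {-1, 1}.
Finally, fitting integer coefficients to these (and the overall shape) gives p.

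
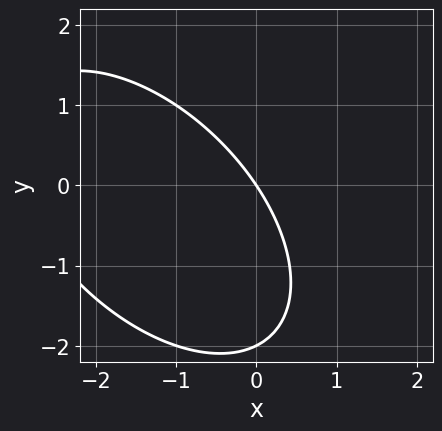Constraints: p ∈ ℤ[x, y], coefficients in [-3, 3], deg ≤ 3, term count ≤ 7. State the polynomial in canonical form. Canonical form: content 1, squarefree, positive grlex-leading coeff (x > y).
x^2 + x*y + y^2 + 3*x + 2*y

(a) deg p = 2. The shape is more complex than any degree-1 curve.
(b) Against the integer gridlines: it meets the x-axis at x = 0 (among the integer gridlines); among the integer gridlines, it crosses the y-axis at y ∈ {-2, 0}.
(c) Fitting integer coefficients to these (and the overall shape) gives p.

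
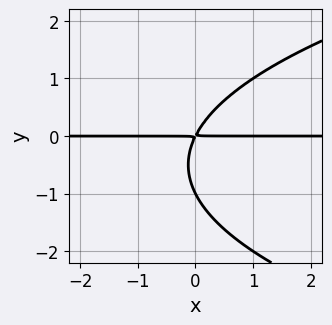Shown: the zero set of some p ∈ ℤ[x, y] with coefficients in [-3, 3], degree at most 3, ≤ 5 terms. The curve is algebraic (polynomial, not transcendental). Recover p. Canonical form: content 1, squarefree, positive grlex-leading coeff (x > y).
1. The degree is 3 — the shape is more complex than any degree-2 curve.
2. From the axis intercepts and sections: it meets the y-axis at y = -1 (among the integer gridlines); the visible x-axis segment lies entirely on the curve.
3. Assembling these constraints gives the stated polynomial.

y^3 - 2*x*y + y^2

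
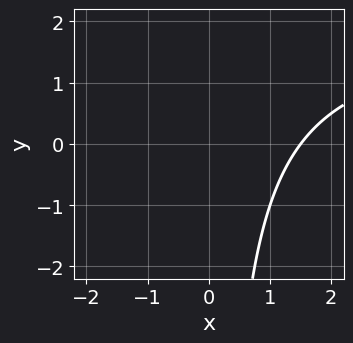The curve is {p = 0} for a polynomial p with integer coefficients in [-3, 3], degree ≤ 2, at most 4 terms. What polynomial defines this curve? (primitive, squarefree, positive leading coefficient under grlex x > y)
(a) Degree: a generic line meets the curve in up to 2 points, so deg p = 2.
(b) Against the integer gridlines: the curve avoids every integer y-axis point in the box.
(c) Assembling these constraints gives the stated polynomial.

x*y - 2*x + 3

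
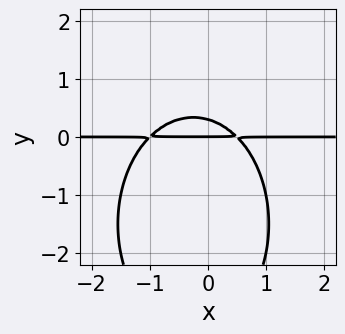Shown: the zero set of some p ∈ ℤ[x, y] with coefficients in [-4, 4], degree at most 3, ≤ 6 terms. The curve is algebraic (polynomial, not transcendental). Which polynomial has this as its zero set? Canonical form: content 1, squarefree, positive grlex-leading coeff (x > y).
2*x^2*y + y^3 + x*y + 3*y^2 - y

Degree: the shape is more complex than any degree-2 curve, so deg p = 3.
Observable constraints: the visible x-axis segment lies entirely on the curve; it crosses the y-axis at the gridline y = 0.
Matching integer coefficients to the picture gives p.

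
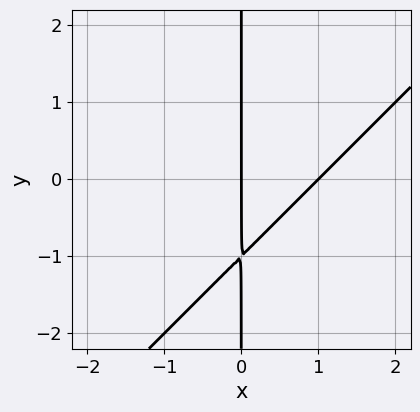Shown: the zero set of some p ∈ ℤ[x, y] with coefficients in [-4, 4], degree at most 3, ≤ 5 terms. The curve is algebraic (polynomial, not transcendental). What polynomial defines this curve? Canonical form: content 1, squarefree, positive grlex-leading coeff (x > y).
x^2 - x*y - x

1. deg p = 2.
2. From the axis intercepts and sections: the x-axis gridline crossings are at x ∈ {0, 1}; the visible y-axis segment lies entirely on the curve.
3. Solving for integer coefficients yields p as stated.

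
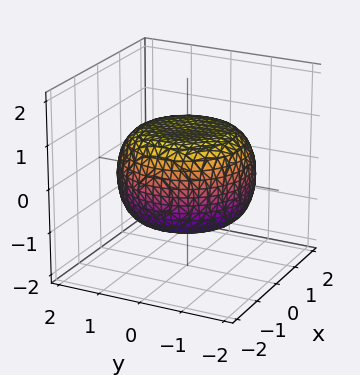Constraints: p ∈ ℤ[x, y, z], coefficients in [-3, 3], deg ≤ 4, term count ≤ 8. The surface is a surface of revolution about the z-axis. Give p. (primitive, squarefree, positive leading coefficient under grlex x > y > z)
(a) deg p = 4.
(b) Symmetries: every cross-section ⟂ z is a circle, so x, y appear only via x² + y².
(c) Against the integer gridlines: the z-axis gridline crossings are at z ∈ {-1, 1}; a circular section at z = 1 has radius exactly 1.
(d) These observations pin down the coefficients.

x^4 + 2*x^2*y^2 + y^4 - x^2 - y^2 + 3*z^2 - 3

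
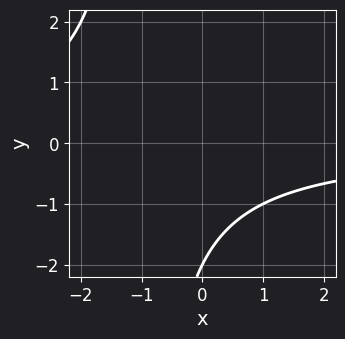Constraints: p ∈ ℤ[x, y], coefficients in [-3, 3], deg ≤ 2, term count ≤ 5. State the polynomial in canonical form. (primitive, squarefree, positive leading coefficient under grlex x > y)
x*y + y + 2

1. The degree is 2 — a generic line meets the curve in up to 2 points.
2. Checking where it meets the axes: it misses every integer gridline on the x-axis; it crosses the y-axis at the gridline y = -2.
3. Solving for integer coefficients yields p as stated.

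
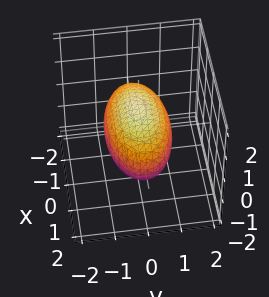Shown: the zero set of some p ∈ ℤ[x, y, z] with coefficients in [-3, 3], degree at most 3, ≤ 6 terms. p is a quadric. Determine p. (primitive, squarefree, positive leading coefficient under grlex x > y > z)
x^2 + 3*y^2 + 3*z^2 - 3

deg p = 2. Bounded and convex; a quadric.
Symmetries: mirror symmetry y ↦ −y ⇒ only even powers of y; mirror symmetry z ↦ −z ⇒ only even powers of z; the x ↦ −x reflection is a symmetry, so x appears only in even powers.
From the axis intercepts and sections: the y-axis gridline crossings are at y ∈ {-1, 1}; among the integer gridlines, it crosses the z-axis at z ∈ {-1, 1}.
Matching integer coefficients to the picture gives p.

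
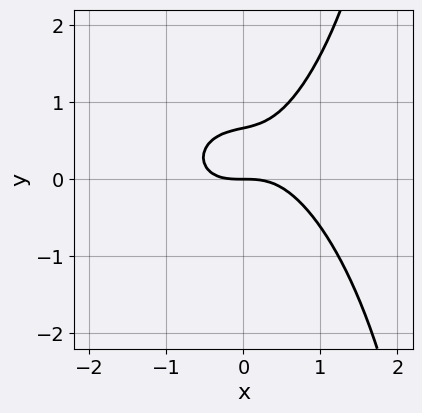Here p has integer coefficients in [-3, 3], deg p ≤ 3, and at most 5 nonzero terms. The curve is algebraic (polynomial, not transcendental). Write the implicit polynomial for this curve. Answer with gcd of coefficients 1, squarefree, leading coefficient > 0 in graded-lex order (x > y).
2*x^3 + x*y^2 - 3*y^2 + 2*y

1. Degree: no degree-2 curve has this shape, so deg p = 3.
2. Checking where it meets the axes: it meets the x-axis at x = 0 (among the integer gridlines); one y-axis crossing is at y = 0.
3. The integer polynomial consistent with all of this is the stated p.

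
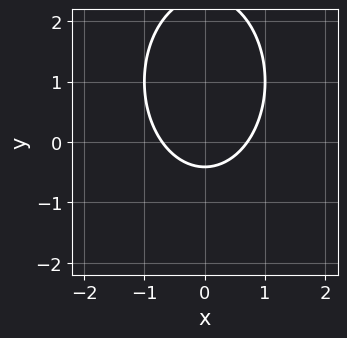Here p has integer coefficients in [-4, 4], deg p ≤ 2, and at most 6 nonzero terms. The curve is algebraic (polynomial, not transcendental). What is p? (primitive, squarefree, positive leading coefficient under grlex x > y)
(a) The degree is 2 — the shape is more complex than any degree-1 curve.
(b) Symmetries: it's symmetric under x → −x, forcing even powers of x.
(c) Together with the visible shape, these determine p as stated.

2*x^2 + y^2 - 2*y - 1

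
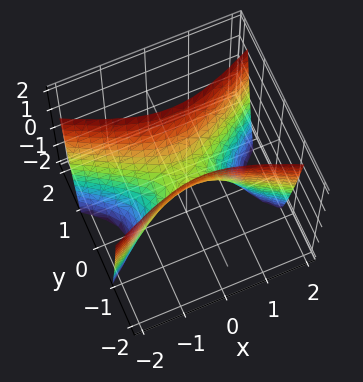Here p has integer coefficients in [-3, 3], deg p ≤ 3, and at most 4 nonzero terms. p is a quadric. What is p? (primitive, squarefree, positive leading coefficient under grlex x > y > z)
(a) deg p = 2. A saddle surface; a quadric.
(b) Symmetries: mirror symmetry y ↦ −y ⇒ only even powers of y; the x ↦ −x reflection is a symmetry, so x appears only in even powers.
(c) Against the integer gridlines: it meets the x-axis at x = 0 (among the integer gridlines); it crosses the y-axis at the gridline y = 0.
(d) Matching integer coefficients to the picture gives p.

x^2 - 3*y^2 + z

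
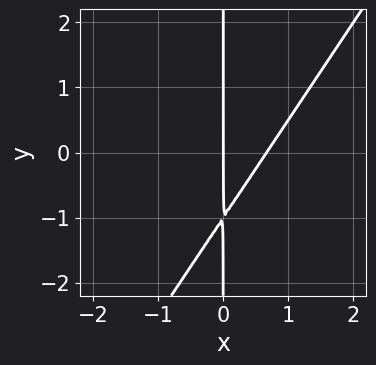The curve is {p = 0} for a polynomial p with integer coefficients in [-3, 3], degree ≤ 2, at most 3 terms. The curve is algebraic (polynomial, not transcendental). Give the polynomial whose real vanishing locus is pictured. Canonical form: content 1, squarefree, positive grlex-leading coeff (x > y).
3*x^2 - 2*x*y - 2*x

First, degree: no degree-1 curve has this shape, so deg p = 2.
Next, against the integer gridlines: one x-axis crossing is at x = 0; the visible y-axis segment lies entirely on the curve.
Finally, these observations pin down the coefficients.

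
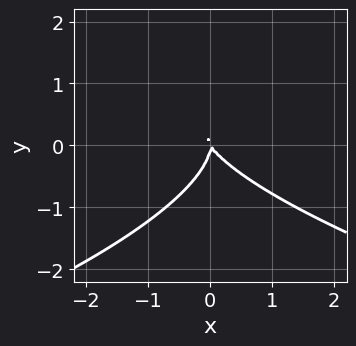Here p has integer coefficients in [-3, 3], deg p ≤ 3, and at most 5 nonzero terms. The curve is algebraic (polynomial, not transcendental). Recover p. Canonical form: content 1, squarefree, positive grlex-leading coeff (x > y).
First, the degree is 3 — the shape is more complex than any degree-2 curve.
Next, checking where it meets the axes: it meets the x-axis at x = 0 (among the integer gridlines); it meets the y-axis at y = 0 (among the integer gridlines).
Finally, these observations pin down the coefficients.

3*y^3 + 3*x^2 + 2*x*y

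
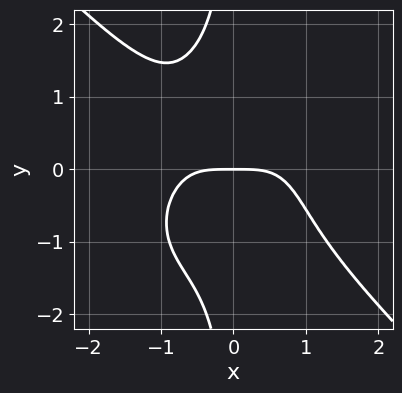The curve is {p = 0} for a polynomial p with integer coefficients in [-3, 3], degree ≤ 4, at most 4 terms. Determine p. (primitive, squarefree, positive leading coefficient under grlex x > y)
1. Degree: a generic line meets the curve in up to 4 points, so deg p = 4.
2. From the visible intercepts: it crosses the x-axis at the gridline x = 0; it crosses the y-axis at the gridline y = 0.
3. Together with the visible shape, these determine p as stated.

2*x^4 + 2*x*y^3 + 3*y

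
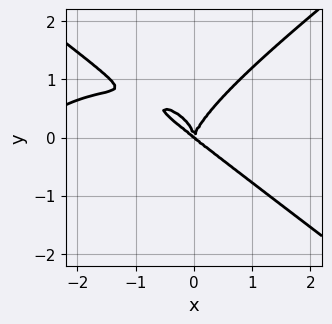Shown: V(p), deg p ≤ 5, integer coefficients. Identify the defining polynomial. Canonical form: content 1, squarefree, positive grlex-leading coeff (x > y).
1. The degree is 4 — the shape is more complex than any degree-3 curve.
2. Checking where it meets the axes: it crosses the x-axis at the gridline x = 0; it crosses the y-axis at the gridline y = 0.
3. Assembling these constraints gives the stated polynomial.

x^4 - 3*y^4 + 3*x^3 + 3*x^2*y - x*y^2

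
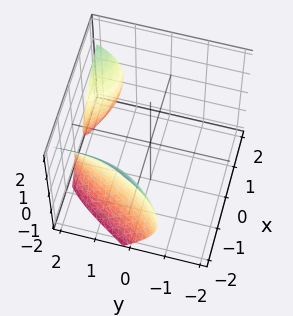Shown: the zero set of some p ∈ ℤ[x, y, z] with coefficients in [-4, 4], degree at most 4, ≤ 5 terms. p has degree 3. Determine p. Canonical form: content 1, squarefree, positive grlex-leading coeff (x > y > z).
x^3 - 2*x^2*y + y^2*z + 2*z^2 + 3

First, there are 2 components.
Then, deg p = 3.
Then, checking where it meets the axes: no z-intercept at any integer in the box; no y-intercept at any integer in the box.
Finally, matching integer coefficients to the picture gives p.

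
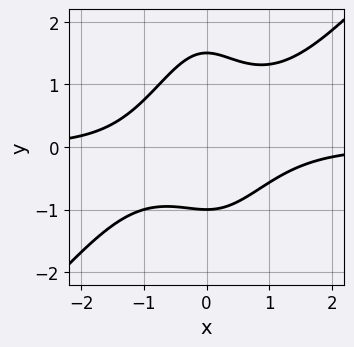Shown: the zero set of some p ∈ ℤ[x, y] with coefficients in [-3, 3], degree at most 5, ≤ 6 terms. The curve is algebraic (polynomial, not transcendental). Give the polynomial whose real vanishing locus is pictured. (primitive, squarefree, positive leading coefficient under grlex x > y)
2*x^3*y - 2*x^2*y^2 - 2*y^2 + y + 3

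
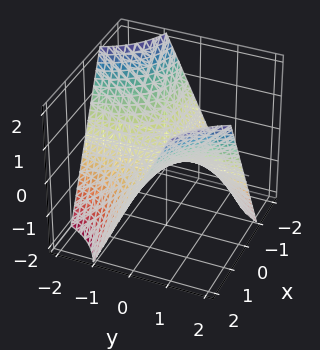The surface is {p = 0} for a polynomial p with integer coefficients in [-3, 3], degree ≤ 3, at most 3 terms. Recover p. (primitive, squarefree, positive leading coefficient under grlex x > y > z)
x*y - z

The degree is 2 — a saddle surface; a quadric.
From the visible intercepts: one z-axis crossing is at z = 0; the visible x-axis segment lies entirely on the surface; the visible y-axis segment lies entirely on the surface.
Together with the visible shape, these determine p as stated.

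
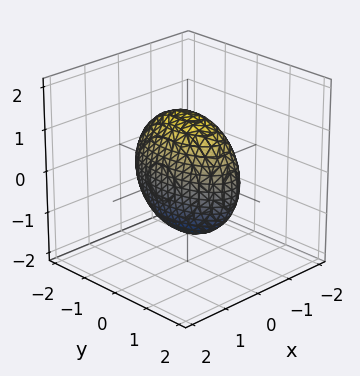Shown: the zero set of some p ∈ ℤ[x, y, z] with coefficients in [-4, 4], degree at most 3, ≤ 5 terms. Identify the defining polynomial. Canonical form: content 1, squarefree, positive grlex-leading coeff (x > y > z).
(a) deg p = 2.
(b) Symmetries: mirror symmetry y ↦ −y ⇒ only even powers of y; mirror symmetry z ↦ −z ⇒ only even powers of z; it's symmetric under x → −x, forcing even powers of x.
(c) Solving for integer coefficients yields p as stated.

3*x^2 + y^2 + z^2 - 2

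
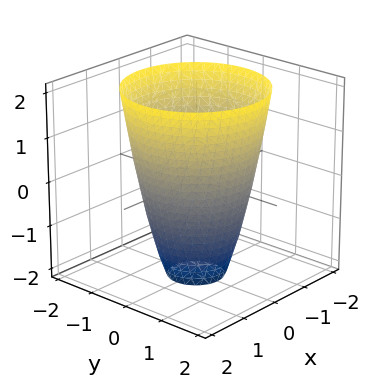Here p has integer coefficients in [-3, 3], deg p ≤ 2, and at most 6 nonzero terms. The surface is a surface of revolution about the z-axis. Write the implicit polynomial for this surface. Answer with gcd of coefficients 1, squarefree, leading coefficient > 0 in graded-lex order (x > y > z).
2*x^2 + 2*y^2 - z - 3

First, the degree is 2 — the shape is more complex than any degree-1 surface.
Next, by symmetry, the z-axis is an axis of rotation, so x and y enter only as x² + y².
Then, observable constraints: a circular section at z = 2 has radius between 1 and 2; the surface avoids every integer z-axis point in the box.
Finally, matching integer coefficients to the picture gives p.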